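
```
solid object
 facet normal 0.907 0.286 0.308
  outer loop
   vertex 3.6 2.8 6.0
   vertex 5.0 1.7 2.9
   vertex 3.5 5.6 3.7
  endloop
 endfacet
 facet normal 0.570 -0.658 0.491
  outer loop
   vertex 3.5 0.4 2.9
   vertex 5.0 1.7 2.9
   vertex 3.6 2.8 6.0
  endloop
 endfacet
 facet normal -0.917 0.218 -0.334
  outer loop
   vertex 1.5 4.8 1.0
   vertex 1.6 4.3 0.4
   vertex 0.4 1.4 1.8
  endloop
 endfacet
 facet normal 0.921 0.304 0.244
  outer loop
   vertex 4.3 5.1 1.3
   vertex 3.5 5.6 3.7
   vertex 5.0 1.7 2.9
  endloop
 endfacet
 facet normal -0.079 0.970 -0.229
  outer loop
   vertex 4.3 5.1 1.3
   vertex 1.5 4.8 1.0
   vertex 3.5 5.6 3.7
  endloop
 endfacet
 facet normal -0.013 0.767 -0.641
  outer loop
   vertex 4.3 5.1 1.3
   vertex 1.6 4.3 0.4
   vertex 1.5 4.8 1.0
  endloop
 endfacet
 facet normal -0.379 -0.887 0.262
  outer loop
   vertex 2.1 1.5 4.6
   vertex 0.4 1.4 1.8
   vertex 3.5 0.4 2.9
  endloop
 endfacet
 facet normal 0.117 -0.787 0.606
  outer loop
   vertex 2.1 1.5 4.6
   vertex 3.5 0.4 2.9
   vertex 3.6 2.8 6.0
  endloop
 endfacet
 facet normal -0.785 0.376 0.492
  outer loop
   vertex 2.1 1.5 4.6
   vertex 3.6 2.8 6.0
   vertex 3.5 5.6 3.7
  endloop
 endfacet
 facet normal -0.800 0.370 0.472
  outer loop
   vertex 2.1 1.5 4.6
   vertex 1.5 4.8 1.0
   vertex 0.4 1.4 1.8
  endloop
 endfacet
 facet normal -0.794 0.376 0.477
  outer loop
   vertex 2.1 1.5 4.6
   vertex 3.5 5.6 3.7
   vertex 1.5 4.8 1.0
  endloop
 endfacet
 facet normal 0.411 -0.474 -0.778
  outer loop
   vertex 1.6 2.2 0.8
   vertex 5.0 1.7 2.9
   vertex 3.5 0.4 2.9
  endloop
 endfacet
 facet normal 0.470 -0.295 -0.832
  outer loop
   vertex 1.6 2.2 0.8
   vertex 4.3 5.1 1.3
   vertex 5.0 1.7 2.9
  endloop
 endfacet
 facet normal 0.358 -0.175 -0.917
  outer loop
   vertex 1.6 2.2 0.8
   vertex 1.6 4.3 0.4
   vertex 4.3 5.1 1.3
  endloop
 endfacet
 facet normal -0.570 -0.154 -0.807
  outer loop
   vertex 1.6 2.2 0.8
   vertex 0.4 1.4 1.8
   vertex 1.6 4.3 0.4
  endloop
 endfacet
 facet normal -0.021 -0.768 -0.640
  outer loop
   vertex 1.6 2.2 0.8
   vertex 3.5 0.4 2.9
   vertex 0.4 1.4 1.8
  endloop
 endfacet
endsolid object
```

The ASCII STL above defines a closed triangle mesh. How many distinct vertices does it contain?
10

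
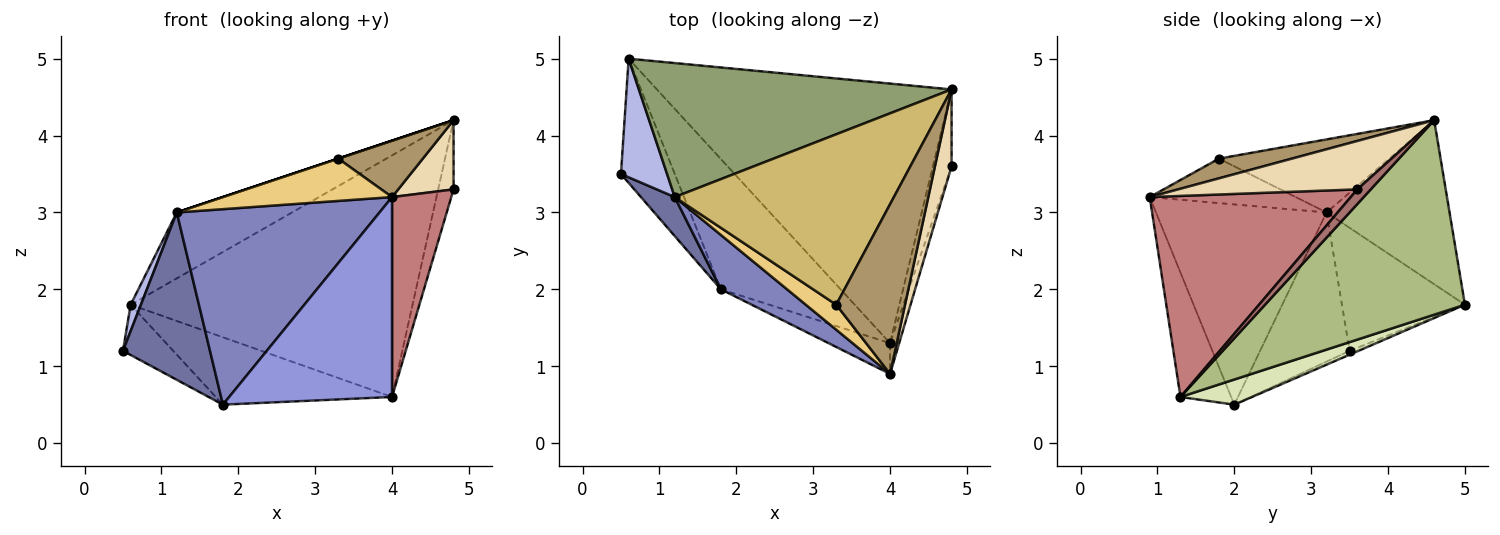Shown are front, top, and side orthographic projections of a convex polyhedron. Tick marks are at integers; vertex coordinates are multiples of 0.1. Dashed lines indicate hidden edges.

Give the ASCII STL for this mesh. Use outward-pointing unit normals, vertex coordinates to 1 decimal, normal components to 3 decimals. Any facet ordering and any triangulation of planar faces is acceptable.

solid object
 facet normal -0.708 -0.688 0.160
  outer loop
   vertex 1.2 3.2 3.0
   vertex 0.5 3.5 1.2
   vertex 1.8 2.0 0.5
  endloop
 endfacet
 facet normal -0.630 -0.748 0.208
  outer loop
   vertex 1.2 3.2 3.0
   vertex 1.8 2.0 0.5
   vertex 4.0 0.9 3.2
  endloop
 endfacet
 facet normal -0.294 -0.945 -0.145
  outer loop
   vertex 4.0 1.3 0.6
   vertex 4.0 0.9 3.2
   vertex 1.8 2.0 0.5
  endloop
 endfacet
 facet normal -0.933 -0.078 0.350
  outer loop
   vertex 0.6 5.0 1.8
   vertex 0.5 3.5 1.2
   vertex 1.2 3.2 3.0
  endloop
 endfacet
 facet normal -0.426 0.399 0.812
  outer loop
   vertex 0.6 5.0 1.8
   vertex 1.2 3.2 3.0
   vertex 4.8 4.6 4.2
  endloop
 endfacet
 facet normal 0.435 0.614 -0.659
  outer loop
   vertex 0.6 5.0 1.8
   vertex 4.8 4.6 4.2
   vertex 4.0 1.3 0.6
  endloop
 endfacet
 facet normal -0.066 0.374 -0.925
  outer loop
   vertex 0.6 5.0 1.8
   vertex 1.8 2.0 0.5
   vertex 0.5 3.5 1.2
  endloop
 endfacet
 facet normal 0.183 0.452 -0.873
  outer loop
   vertex 0.6 5.0 1.8
   vertex 4.0 1.3 0.6
   vertex 1.8 2.0 0.5
  endloop
 endfacet
 facet normal 0.263 -0.304 0.916
  outer loop
   vertex 3.3 1.8 3.7
   vertex 4.0 0.9 3.2
   vertex 4.8 4.6 4.2
  endloop
 endfacet
 facet normal -0.316 0.000 0.949
  outer loop
   vertex 3.3 1.8 3.7
   vertex 4.8 4.6 4.2
   vertex 1.2 3.2 3.0
  endloop
 endfacet
 facet normal -0.597 -0.691 0.408
  outer loop
   vertex 3.3 1.8 3.7
   vertex 1.2 3.2 3.0
   vertex 4.0 0.9 3.2
  endloop
 endfacet
 facet normal 0.908 -0.281 0.312
  outer loop
   vertex 4.8 3.6 3.3
   vertex 4.8 4.6 4.2
   vertex 4.0 0.9 3.2
  endloop
 endfacet
 facet normal 0.505 0.577 -0.641
  outer loop
   vertex 4.8 3.6 3.3
   vertex 4.0 1.3 0.6
   vertex 4.8 4.6 4.2
  endloop
 endfacet
 facet normal 0.958 -0.282 -0.043
  outer loop
   vertex 4.8 3.6 3.3
   vertex 4.0 0.9 3.2
   vertex 4.0 1.3 0.6
  endloop
 endfacet
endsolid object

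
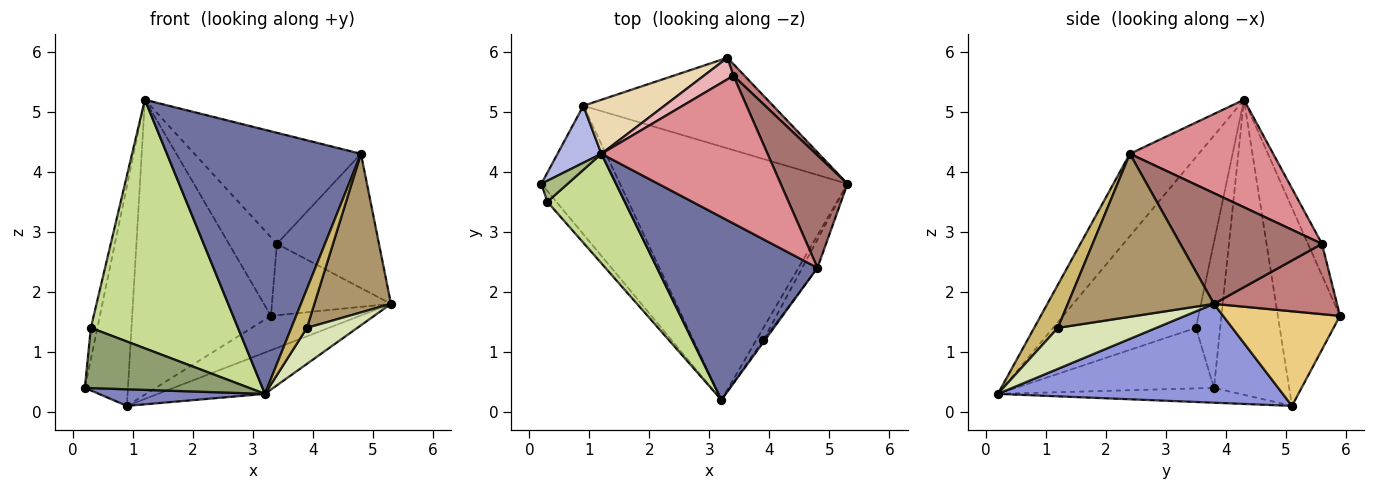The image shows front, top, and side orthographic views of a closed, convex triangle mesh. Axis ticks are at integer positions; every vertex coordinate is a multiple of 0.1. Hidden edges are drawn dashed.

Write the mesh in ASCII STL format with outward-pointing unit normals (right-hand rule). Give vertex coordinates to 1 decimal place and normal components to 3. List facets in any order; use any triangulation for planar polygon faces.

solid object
 facet normal -0.280 -0.789 0.546
  outer loop
   vertex 4.8 2.4 4.3
   vertex 1.2 4.3 5.2
   vertex 3.2 0.2 0.3
  endloop
 endfacet
 facet normal -0.184 -0.126 -0.975
  outer loop
   vertex 0.9 5.1 0.1
   vertex 3.2 0.2 0.3
   vertex 0.2 3.8 0.4
  endloop
 endfacet
 facet normal 0.394 0.148 -0.907
  outer loop
   vertex 0.9 5.1 0.1
   vertex 5.3 3.8 1.8
   vertex 3.2 0.2 0.3
  endloop
 endfacet
 facet normal -0.861 0.493 0.128
  outer loop
   vertex 0.9 5.1 0.1
   vertex 0.2 3.8 0.4
   vertex 1.2 4.3 5.2
  endloop
 endfacet
 facet normal -0.765 -0.634 -0.114
  outer loop
   vertex 0.3 3.5 1.4
   vertex 0.2 3.8 0.4
   vertex 3.2 0.2 0.3
  endloop
 endfacet
 facet normal -0.952 0.255 0.172
  outer loop
   vertex 0.3 3.5 1.4
   vertex 1.2 4.3 5.2
   vertex 0.2 3.8 0.4
  endloop
 endfacet
 facet normal -0.664 -0.684 0.301
  outer loop
   vertex 0.3 3.5 1.4
   vertex 3.2 0.2 0.3
   vertex 1.2 4.3 5.2
  endloop
 endfacet
 facet normal 0.880 -0.451 -0.150
  outer loop
   vertex 3.9 1.2 1.4
   vertex 3.2 0.2 0.3
   vertex 5.3 3.8 1.8
  endloop
 endfacet
 facet normal 0.883 -0.463 -0.083
  outer loop
   vertex 3.9 1.2 1.4
   vertex 5.3 3.8 1.8
   vertex 4.8 2.4 4.3
  endloop
 endfacet
 facet normal 0.835 -0.550 -0.032
  outer loop
   vertex 3.9 1.2 1.4
   vertex 4.8 2.4 4.3
   vertex 3.2 0.2 0.3
  endloop
 endfacet
 facet normal 0.422 0.322 -0.847
  outer loop
   vertex 3.3 5.9 1.6
   vertex 5.3 3.8 1.8
   vertex 0.9 5.1 0.1
  endloop
 endfacet
 facet normal -0.403 0.900 0.165
  outer loop
   vertex 3.3 5.9 1.6
   vertex 0.9 5.1 0.1
   vertex 1.2 4.3 5.2
  endloop
 endfacet
 facet normal 0.729 0.525 0.440
  outer loop
   vertex 3.4 5.6 2.8
   vertex 4.8 2.4 4.3
   vertex 5.3 3.8 1.8
  endloop
 endfacet
 facet normal 0.714 0.691 0.113
  outer loop
   vertex 3.4 5.6 2.8
   vertex 5.3 3.8 1.8
   vertex 3.3 5.9 1.6
  endloop
 endfacet
 facet normal 0.459 0.534 0.710
  outer loop
   vertex 3.4 5.6 2.8
   vertex 1.2 4.3 5.2
   vertex 4.8 2.4 4.3
  endloop
 endfacet
 facet normal -0.271 0.928 0.255
  outer loop
   vertex 3.4 5.6 2.8
   vertex 3.3 5.9 1.6
   vertex 1.2 4.3 5.2
  endloop
 endfacet
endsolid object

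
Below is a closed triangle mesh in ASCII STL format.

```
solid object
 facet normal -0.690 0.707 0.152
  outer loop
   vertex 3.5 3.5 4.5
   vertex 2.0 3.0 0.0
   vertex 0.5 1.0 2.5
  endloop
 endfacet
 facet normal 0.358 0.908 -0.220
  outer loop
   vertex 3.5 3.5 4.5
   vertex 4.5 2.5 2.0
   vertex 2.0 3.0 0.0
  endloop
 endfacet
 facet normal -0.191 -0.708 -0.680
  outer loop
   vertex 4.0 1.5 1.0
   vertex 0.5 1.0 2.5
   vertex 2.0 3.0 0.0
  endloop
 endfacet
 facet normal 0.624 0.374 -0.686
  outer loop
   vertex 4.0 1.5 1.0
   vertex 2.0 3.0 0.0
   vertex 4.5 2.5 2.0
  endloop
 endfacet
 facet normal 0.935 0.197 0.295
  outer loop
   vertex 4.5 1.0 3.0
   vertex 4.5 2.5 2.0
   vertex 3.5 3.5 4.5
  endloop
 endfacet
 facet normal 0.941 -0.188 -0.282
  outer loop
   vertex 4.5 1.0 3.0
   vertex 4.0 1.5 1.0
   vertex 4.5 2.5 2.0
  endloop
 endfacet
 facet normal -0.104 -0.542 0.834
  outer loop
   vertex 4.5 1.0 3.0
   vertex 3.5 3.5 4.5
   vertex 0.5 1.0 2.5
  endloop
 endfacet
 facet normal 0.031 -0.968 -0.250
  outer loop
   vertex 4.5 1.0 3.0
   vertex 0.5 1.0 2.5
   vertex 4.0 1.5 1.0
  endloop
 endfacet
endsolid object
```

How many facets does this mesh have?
8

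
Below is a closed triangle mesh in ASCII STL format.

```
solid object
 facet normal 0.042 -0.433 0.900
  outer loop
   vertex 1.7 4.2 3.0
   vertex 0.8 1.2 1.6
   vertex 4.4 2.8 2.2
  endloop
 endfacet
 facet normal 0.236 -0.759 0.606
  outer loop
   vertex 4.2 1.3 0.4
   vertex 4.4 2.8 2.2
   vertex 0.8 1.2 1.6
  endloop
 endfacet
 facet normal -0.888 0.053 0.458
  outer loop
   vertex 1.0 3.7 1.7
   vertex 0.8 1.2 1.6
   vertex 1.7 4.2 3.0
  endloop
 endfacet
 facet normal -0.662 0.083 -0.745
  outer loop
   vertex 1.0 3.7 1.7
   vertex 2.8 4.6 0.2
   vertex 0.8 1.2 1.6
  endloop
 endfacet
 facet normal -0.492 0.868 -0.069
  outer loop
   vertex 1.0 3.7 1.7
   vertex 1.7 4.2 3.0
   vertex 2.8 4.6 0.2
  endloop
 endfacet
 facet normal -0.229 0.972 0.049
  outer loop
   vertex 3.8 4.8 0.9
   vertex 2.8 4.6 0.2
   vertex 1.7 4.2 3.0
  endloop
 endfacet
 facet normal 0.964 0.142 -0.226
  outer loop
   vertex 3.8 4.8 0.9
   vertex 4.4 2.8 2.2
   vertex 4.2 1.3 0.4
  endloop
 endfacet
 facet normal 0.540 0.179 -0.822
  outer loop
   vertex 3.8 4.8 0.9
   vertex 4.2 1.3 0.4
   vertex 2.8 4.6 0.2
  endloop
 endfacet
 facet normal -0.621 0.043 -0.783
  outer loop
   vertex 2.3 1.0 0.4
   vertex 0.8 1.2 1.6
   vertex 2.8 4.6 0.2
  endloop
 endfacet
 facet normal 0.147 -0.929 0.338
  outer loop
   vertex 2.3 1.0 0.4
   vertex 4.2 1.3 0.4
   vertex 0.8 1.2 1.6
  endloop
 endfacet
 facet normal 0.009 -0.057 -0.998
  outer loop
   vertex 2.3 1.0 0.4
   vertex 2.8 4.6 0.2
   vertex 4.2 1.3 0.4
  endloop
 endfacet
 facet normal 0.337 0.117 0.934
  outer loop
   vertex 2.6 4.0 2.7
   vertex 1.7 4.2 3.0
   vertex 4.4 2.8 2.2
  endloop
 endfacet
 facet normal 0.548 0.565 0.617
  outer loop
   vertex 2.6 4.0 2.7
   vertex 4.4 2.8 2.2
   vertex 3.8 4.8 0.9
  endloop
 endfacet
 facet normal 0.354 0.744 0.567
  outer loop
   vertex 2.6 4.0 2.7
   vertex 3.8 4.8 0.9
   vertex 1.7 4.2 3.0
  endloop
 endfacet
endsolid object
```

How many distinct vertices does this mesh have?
9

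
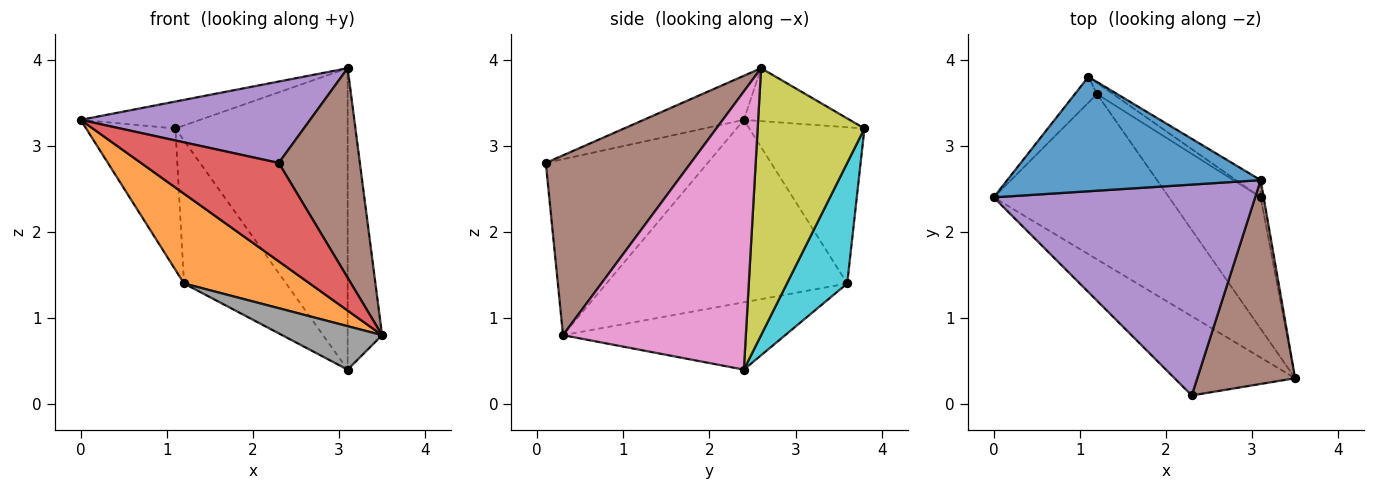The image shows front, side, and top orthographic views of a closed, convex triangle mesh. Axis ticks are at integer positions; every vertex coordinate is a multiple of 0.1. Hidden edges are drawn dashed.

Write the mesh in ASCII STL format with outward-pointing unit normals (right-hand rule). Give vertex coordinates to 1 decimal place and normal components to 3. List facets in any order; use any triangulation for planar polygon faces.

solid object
 facet normal -0.199 0.225 0.954
  outer loop
   vertex 3.1 2.6 3.9
   vertex 1.1 3.8 3.2
   vertex 0.0 2.4 3.3
  endloop
 endfacet
 facet normal -0.675 -0.352 -0.649
  outer loop
   vertex 1.2 3.6 1.4
   vertex 3.5 0.3 0.8
   vertex 0.0 2.4 3.3
  endloop
 endfacet
 facet normal -0.785 0.609 -0.111
  outer loop
   vertex 1.2 3.6 1.4
   vertex 0.0 2.4 3.3
   vertex 1.1 3.8 3.2
  endloop
 endfacet
 facet normal -0.675 -0.575 -0.463
  outer loop
   vertex 2.3 0.1 2.8
   vertex 0.0 2.4 3.3
   vertex 3.5 0.3 0.8
  endloop
 endfacet
 facet normal -0.155 -0.356 0.922
  outer loop
   vertex 2.3 0.1 2.8
   vertex 3.1 2.6 3.9
   vertex 0.0 2.4 3.3
  endloop
 endfacet
 facet normal 0.788 -0.441 0.429
  outer loop
   vertex 2.3 0.1 2.8
   vertex 3.5 0.3 0.8
   vertex 3.1 2.6 3.9
  endloop
 endfacet
 facet normal 0.983 0.185 -0.011
  outer loop
   vertex 3.1 2.4 0.4
   vertex 3.1 2.6 3.9
   vertex 3.5 0.3 0.8
  endloop
 endfacet
 facet normal -0.572 -0.257 -0.779
  outer loop
   vertex 3.1 2.4 0.4
   vertex 3.5 0.3 0.8
   vertex 1.2 3.6 1.4
  endloop
 endfacet
 facet normal 0.526 0.849 -0.049
  outer loop
   vertex 3.1 2.4 0.4
   vertex 1.1 3.8 3.2
   vertex 3.1 2.6 3.9
  endloop
 endfacet
 facet normal 0.507 0.859 -0.067
  outer loop
   vertex 3.1 2.4 0.4
   vertex 1.2 3.6 1.4
   vertex 1.1 3.8 3.2
  endloop
 endfacet
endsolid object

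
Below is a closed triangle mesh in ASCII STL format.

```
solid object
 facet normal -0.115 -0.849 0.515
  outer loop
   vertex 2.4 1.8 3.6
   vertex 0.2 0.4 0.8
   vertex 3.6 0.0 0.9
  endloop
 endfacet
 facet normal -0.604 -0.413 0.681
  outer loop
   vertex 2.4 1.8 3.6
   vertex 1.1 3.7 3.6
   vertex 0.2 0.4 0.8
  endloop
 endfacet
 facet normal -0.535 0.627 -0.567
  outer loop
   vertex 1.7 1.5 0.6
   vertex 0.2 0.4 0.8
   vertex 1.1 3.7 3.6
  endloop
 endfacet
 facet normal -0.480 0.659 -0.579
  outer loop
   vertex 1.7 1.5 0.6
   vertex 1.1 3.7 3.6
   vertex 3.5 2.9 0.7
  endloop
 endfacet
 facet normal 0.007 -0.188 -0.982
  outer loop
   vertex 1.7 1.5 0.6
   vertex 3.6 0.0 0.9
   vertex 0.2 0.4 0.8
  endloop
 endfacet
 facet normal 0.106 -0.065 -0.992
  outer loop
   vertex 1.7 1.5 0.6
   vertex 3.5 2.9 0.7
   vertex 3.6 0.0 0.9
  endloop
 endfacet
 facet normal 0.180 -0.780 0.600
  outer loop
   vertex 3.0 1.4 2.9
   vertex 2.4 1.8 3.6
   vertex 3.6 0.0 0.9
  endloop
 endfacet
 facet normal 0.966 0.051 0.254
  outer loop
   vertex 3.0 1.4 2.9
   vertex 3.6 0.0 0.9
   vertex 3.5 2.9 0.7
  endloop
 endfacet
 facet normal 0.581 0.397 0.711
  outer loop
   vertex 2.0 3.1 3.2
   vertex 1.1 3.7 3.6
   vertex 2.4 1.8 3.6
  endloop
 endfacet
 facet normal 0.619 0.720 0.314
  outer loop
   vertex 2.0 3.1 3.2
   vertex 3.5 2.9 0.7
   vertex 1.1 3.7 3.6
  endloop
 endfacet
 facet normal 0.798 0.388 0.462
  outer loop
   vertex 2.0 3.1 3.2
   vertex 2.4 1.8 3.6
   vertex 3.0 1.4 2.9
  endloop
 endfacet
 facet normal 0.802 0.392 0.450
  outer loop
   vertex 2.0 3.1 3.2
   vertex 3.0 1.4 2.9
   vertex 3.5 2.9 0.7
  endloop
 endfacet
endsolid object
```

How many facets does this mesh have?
12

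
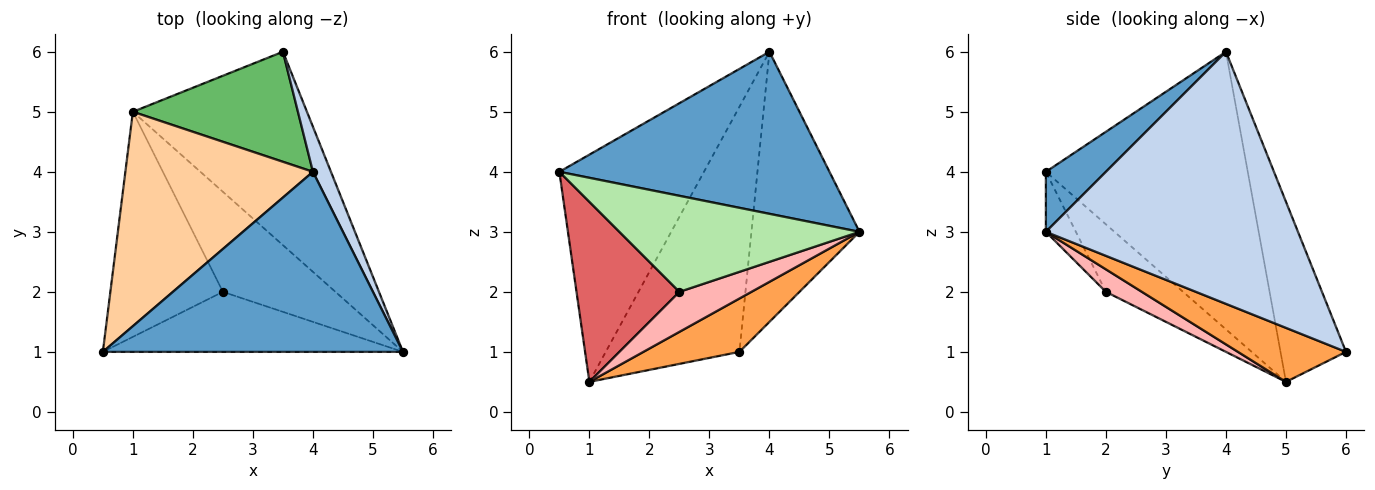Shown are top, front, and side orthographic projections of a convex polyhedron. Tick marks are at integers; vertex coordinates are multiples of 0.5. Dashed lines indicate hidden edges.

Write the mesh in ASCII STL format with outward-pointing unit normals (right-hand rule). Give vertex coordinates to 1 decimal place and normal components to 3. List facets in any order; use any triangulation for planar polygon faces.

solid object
 facet normal 0.147 -0.662 0.735
  outer loop
   vertex 4.0 4.0 6.0
   vertex 0.5 1.0 4.0
   vertex 5.5 1.0 3.0
  endloop
 endfacet
 facet normal 0.917 0.393 0.066
  outer loop
   vertex 4.0 4.0 6.0
   vertex 5.5 1.0 3.0
   vertex 3.5 6.0 1.0
  endloop
 endfacet
 facet normal 0.287 -0.255 -0.924
  outer loop
   vertex 1.0 5.0 0.5
   vertex 3.5 6.0 1.0
   vertex 5.5 1.0 3.0
  endloop
 endfacet
 facet normal -0.713 0.510 0.481
  outer loop
   vertex 1.0 5.0 0.5
   vertex 0.5 1.0 4.0
   vertex 4.0 4.0 6.0
  endloop
 endfacet
 facet normal -0.408 0.833 0.374
  outer loop
   vertex 1.0 5.0 0.5
   vertex 4.0 4.0 6.0
   vertex 3.5 6.0 1.0
  endloop
 endfacet
 facet normal -0.105 -0.843 -0.527
  outer loop
   vertex 2.5 2.0 2.0
   vertex 5.5 1.0 3.0
   vertex 0.5 1.0 4.0
  endloop
 endfacet
 facet normal -0.424 -0.566 -0.707
  outer loop
   vertex 2.5 2.0 2.0
   vertex 0.5 1.0 4.0
   vertex 1.0 5.0 0.5
  endloop
 endfacet
 facet normal 0.183 -0.365 -0.913
  outer loop
   vertex 2.5 2.0 2.0
   vertex 1.0 5.0 0.5
   vertex 5.5 1.0 3.0
  endloop
 endfacet
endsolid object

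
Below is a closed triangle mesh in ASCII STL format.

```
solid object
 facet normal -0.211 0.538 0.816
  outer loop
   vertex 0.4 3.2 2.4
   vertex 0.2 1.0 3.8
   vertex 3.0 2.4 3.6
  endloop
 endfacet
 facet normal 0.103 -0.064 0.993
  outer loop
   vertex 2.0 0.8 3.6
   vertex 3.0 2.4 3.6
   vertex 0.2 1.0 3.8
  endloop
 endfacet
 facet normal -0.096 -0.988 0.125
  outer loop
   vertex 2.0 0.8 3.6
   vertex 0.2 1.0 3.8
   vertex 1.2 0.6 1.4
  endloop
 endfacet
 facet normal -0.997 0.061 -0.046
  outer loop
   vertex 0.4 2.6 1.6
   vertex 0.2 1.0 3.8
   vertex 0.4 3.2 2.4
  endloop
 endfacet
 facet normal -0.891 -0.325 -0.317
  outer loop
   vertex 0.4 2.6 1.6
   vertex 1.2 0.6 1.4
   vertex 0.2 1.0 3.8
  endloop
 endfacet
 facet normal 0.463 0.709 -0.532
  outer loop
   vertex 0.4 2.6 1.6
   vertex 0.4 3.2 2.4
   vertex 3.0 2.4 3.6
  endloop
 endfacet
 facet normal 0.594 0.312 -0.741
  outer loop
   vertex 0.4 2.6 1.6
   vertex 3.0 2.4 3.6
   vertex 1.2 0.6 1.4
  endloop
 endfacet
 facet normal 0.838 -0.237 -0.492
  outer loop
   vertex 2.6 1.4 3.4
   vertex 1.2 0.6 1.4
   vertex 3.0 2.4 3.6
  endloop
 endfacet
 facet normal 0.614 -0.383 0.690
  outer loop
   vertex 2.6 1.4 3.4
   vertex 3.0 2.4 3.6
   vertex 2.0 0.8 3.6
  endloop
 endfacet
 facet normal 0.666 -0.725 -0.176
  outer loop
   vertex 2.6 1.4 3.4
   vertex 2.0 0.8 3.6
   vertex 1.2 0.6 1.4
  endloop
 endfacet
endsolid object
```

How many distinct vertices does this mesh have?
7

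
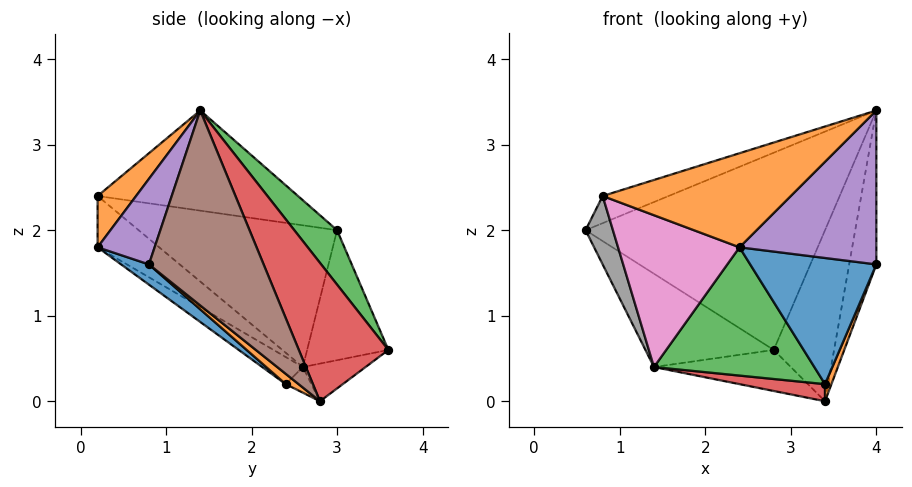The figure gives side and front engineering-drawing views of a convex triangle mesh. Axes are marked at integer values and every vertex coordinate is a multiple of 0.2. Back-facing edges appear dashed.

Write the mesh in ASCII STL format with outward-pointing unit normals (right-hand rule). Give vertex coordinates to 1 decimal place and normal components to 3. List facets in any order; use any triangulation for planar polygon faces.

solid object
 facet normal -0.334 0.110 0.936
  outer loop
   vertex 0.8 0.2 2.4
   vertex 4.0 1.4 3.4
   vertex 0.6 3.0 2.0
  endloop
 endfacet
 facet normal 0.177 -0.864 0.471
  outer loop
   vertex 0.8 0.2 2.4
   vertex 2.4 0.2 1.8
   vertex 4.0 1.4 3.4
  endloop
 endfacet
 facet normal 0.144 0.807 0.572
  outer loop
   vertex 2.8 3.6 0.6
   vertex 0.6 3.0 2.0
   vertex 4.0 1.4 3.4
  endloop
 endfacet
 facet normal 0.826 0.557 0.084
  outer loop
   vertex 2.8 3.6 0.6
   vertex 4.0 1.4 3.4
   vertex 3.4 2.8 0.0
  endloop
 endfacet
 facet normal 0.368 -0.882 0.294
  outer loop
   vertex 4.0 0.8 1.6
   vertex 4.0 1.4 3.4
   vertex 2.4 0.2 1.8
  endloop
 endfacet
 facet normal 0.970 0.230 -0.077
  outer loop
   vertex 4.0 0.8 1.6
   vertex 3.4 2.8 0.0
   vertex 4.0 1.4 3.4
  endloop
 endfacet
 facet normal -0.289 -0.569 -0.770
  outer loop
   vertex 1.4 2.6 0.4
   vertex 2.4 0.2 1.8
   vertex 0.8 0.2 2.4
  endloop
 endfacet
 facet normal -0.900 -0.124 -0.419
  outer loop
   vertex 1.4 2.6 0.4
   vertex 0.8 0.2 2.4
   vertex 0.6 3.0 2.0
  endloop
 endfacet
 facet normal -0.483 0.762 -0.432
  outer loop
   vertex 1.4 2.6 0.4
   vertex 0.6 3.0 2.0
   vertex 2.8 3.6 0.6
  endloop
 endfacet
 facet normal -0.218 0.476 -0.852
  outer loop
   vertex 1.4 2.6 0.4
   vertex 2.8 3.6 0.6
   vertex 3.4 2.8 0.0
  endloop
 endfacet
 facet normal 0.137 -0.623 -0.770
  outer loop
   vertex 3.4 2.4 0.2
   vertex 4.0 0.8 1.6
   vertex 2.4 0.2 1.8
  endloop
 endfacet
 facet normal 0.667 -0.333 -0.667
  outer loop
   vertex 3.4 2.4 0.2
   vertex 3.4 2.8 0.0
   vertex 4.0 0.8 1.6
  endloop
 endfacet
 facet normal -0.137 -0.541 -0.830
  outer loop
   vertex 3.4 2.4 0.2
   vertex 2.4 0.2 1.8
   vertex 1.4 2.6 0.4
  endloop
 endfacet
 facet normal -0.133 -0.443 -0.886
  outer loop
   vertex 3.4 2.4 0.2
   vertex 1.4 2.6 0.4
   vertex 3.4 2.8 0.0
  endloop
 endfacet
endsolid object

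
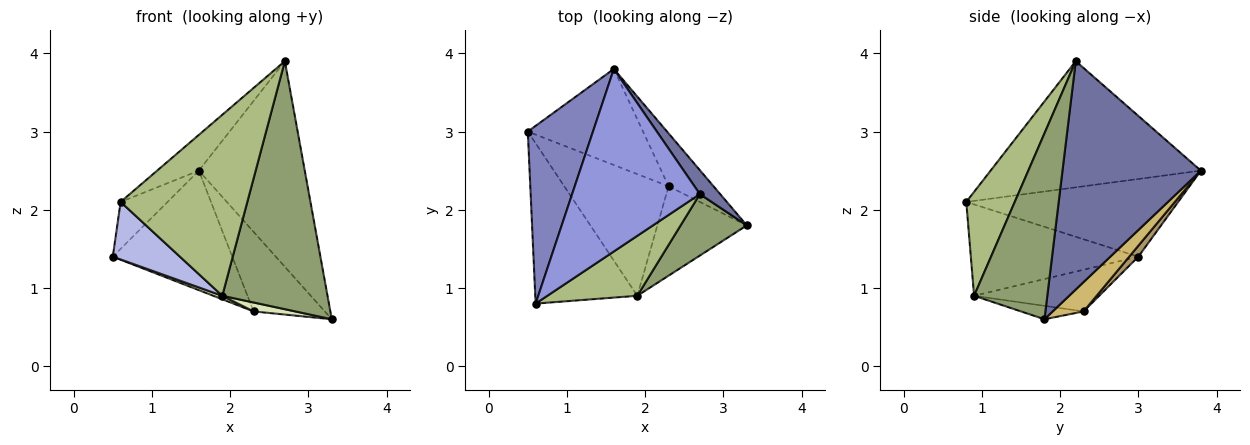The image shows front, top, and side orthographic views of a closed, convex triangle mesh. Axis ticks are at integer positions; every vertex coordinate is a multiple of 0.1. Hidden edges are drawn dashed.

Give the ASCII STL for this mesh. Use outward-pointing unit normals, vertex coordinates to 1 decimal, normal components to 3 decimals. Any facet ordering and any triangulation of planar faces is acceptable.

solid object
 facet normal 0.792 0.606 0.071
  outer loop
   vertex 1.6 3.8 2.5
   vertex 2.7 2.2 3.9
   vertex 3.3 1.8 0.6
  endloop
 endfacet
 facet normal -0.755 0.167 0.634
  outer loop
   vertex 1.6 3.8 2.5
   vertex 0.5 3.0 1.4
   vertex 0.6 0.8 2.1
  endloop
 endfacet
 facet normal -0.696 0.138 0.705
  outer loop
   vertex 1.6 3.8 2.5
   vertex 0.6 0.8 2.1
   vertex 2.7 2.2 3.9
  endloop
 endfacet
 facet normal -0.644 -0.258 -0.720
  outer loop
   vertex 1.9 0.9 0.9
   vertex 0.6 0.8 2.1
   vertex 0.5 3.0 1.4
  endloop
 endfacet
 facet normal 0.560 -0.804 0.199
  outer loop
   vertex 1.9 0.9 0.9
   vertex 3.3 1.8 0.6
   vertex 2.7 2.2 3.9
  endloop
 endfacet
 facet normal 0.341 -0.892 0.296
  outer loop
   vertex 1.9 0.9 0.9
   vertex 2.7 2.2 3.9
   vertex 0.6 0.8 2.1
  endloop
 endfacet
 facet normal -0.371 -0.027 -0.928
  outer loop
   vertex 2.3 2.3 0.7
   vertex 1.9 0.9 0.9
   vertex 0.5 3.0 1.4
  endloop
 endfacet
 facet normal -0.148 -0.098 -0.984
  outer loop
   vertex 2.3 2.3 0.7
   vertex 3.3 1.8 0.6
   vertex 1.9 0.9 0.9
  endloop
 endfacet
 facet normal 0.059 0.778 -0.625
  outer loop
   vertex 2.3 2.3 0.7
   vertex 0.5 3.0 1.4
   vertex 1.6 3.8 2.5
  endloop
 endfacet
 facet normal 0.340 0.783 -0.521
  outer loop
   vertex 2.3 2.3 0.7
   vertex 1.6 3.8 2.5
   vertex 3.3 1.8 0.6
  endloop
 endfacet
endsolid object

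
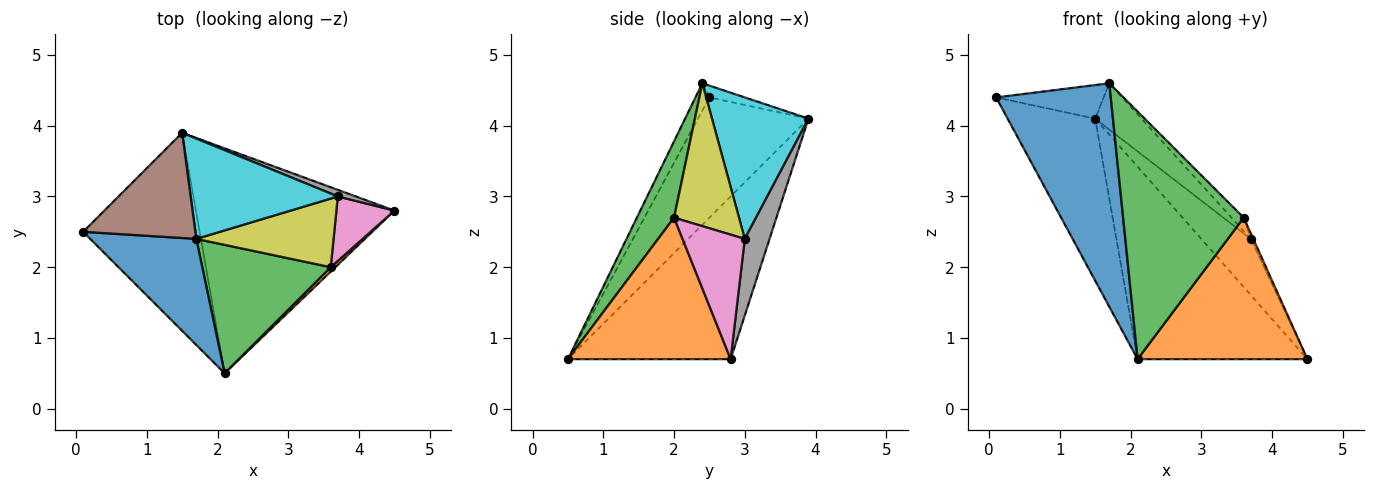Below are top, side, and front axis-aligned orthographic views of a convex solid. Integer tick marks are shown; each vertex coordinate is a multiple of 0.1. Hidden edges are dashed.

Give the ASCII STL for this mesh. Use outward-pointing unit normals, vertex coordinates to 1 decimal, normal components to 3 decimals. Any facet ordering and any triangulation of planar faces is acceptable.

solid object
 facet normal -0.109 -0.898 0.426
  outer loop
   vertex 1.7 2.4 4.6
   vertex 0.1 2.5 4.4
   vertex 2.1 0.5 0.7
  endloop
 endfacet
 facet normal 0.692 -0.722 0.023
  outer loop
   vertex 3.6 2.0 2.7
   vertex 2.1 0.5 0.7
   vertex 4.5 2.8 0.7
  endloop
 endfacet
 facet normal 0.264 -0.856 0.444
  outer loop
   vertex 3.6 2.0 2.7
   vertex 1.7 2.4 4.6
   vertex 2.1 0.5 0.7
  endloop
 endfacet
 facet normal -0.624 0.495 -0.605
  outer loop
   vertex 1.5 3.9 4.1
   vertex 2.1 0.5 0.7
   vertex 0.1 2.5 4.4
  endloop
 endfacet
 facet normal -0.529 0.552 -0.645
  outer loop
   vertex 1.5 3.9 4.1
   vertex 4.5 2.8 0.7
   vertex 2.1 0.5 0.7
  endloop
 endfacet
 facet normal -0.100 0.303 0.948
  outer loop
   vertex 1.5 3.9 4.1
   vertex 0.1 2.5 4.4
   vertex 1.7 2.4 4.6
  endloop
 endfacet
 facet normal 0.906 0.036 0.422
  outer loop
   vertex 3.7 3.0 2.4
   vertex 3.6 2.0 2.7
   vertex 4.5 2.8 0.7
  endloop
 endfacet
 facet normal 0.445 0.890 0.105
  outer loop
   vertex 3.7 3.0 2.4
   vertex 4.5 2.8 0.7
   vertex 1.5 3.9 4.1
  endloop
 endfacet
 facet normal 0.715 0.134 0.686
  outer loop
   vertex 3.7 3.0 2.4
   vertex 1.7 2.4 4.6
   vertex 3.6 2.0 2.7
  endloop
 endfacet
 facet normal 0.658 0.316 0.684
  outer loop
   vertex 3.7 3.0 2.4
   vertex 1.5 3.9 4.1
   vertex 1.7 2.4 4.6
  endloop
 endfacet
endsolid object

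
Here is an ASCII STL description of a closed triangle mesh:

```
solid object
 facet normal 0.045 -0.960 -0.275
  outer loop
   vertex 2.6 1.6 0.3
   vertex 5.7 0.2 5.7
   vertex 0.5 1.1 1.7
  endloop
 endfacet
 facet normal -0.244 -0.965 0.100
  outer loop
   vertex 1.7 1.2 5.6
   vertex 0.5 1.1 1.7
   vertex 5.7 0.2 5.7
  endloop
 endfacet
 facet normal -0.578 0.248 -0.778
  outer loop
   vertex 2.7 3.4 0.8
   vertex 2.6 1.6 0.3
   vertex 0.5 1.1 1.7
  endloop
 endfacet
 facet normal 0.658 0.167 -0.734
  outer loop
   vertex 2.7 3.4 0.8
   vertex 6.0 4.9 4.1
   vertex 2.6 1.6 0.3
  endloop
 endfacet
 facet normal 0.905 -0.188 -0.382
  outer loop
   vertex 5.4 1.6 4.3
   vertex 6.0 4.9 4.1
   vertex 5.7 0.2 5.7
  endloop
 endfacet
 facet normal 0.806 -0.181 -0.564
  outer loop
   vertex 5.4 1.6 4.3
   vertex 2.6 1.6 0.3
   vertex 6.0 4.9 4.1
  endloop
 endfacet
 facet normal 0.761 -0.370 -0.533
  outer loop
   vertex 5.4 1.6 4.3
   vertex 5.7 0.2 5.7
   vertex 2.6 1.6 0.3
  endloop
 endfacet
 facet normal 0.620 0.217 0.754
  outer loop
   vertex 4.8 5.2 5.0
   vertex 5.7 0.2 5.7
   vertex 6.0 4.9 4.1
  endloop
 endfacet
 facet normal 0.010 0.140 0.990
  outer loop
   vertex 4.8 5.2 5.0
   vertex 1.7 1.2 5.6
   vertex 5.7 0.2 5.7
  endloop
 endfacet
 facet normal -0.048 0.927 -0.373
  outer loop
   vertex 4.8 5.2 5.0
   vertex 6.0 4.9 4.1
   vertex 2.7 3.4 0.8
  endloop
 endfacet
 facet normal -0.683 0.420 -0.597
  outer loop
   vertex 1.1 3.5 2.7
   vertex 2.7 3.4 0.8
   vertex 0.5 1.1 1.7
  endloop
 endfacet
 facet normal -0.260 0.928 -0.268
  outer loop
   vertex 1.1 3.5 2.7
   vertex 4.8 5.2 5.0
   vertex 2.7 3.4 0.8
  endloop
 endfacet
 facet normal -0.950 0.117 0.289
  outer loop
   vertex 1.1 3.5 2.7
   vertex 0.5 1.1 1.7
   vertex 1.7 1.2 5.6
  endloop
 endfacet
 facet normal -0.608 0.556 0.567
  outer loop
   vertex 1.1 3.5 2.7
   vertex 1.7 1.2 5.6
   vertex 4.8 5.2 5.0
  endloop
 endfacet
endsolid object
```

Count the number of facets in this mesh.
14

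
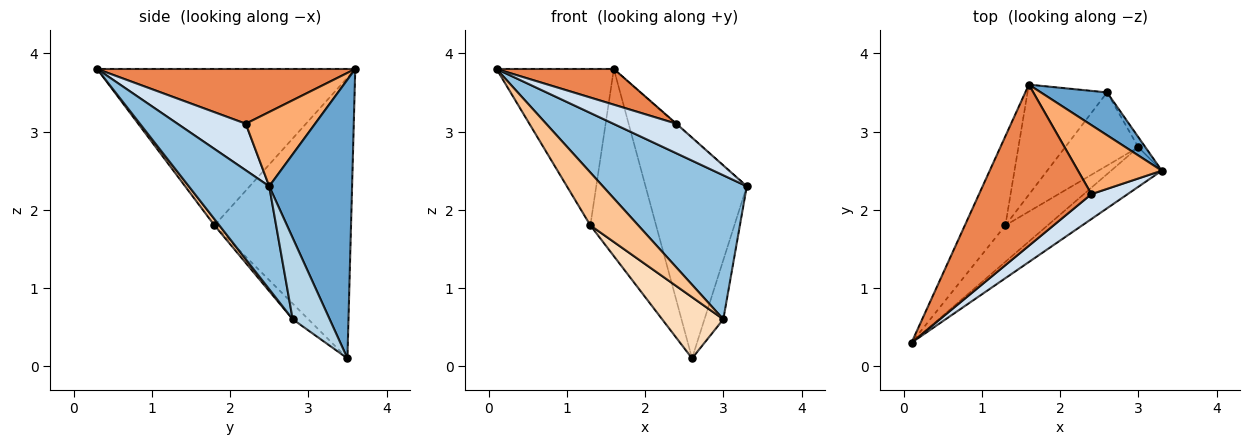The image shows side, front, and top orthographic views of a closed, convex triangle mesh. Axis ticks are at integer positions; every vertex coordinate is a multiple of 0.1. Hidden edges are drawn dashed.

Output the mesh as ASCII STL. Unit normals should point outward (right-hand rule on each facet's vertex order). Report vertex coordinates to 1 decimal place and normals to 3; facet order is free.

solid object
 facet normal 0.626 0.765 0.149
  outer loop
   vertex 2.6 3.5 0.1
   vertex 1.6 3.6 3.8
   vertex 3.3 2.5 2.3
  endloop
 endfacet
 facet normal 0.474 -0.849 -0.233
  outer loop
   vertex 3.0 2.8 0.6
   vertex 3.3 2.5 2.3
   vertex 0.1 0.3 3.8
  endloop
 endfacet
 facet normal 0.888 0.453 -0.077
  outer loop
   vertex 3.0 2.8 0.6
   vertex 2.6 3.5 0.1
   vertex 3.3 2.5 2.3
  endloop
 endfacet
 facet normal 0.638 -0.589 0.496
  outer loop
   vertex 2.4 2.2 3.1
   vertex 0.1 0.3 3.8
   vertex 3.3 2.5 2.3
  endloop
 endfacet
 facet normal 0.430 -0.195 0.882
  outer loop
   vertex 2.4 2.2 3.1
   vertex 1.6 3.6 3.8
   vertex 0.1 0.3 3.8
  endloop
 endfacet
 facet normal 0.663 0.005 0.748
  outer loop
   vertex 2.4 2.2 3.1
   vertex 3.3 2.5 2.3
   vertex 1.6 3.6 3.8
  endloop
 endfacet
 facet normal 0.084 -0.821 -0.565
  outer loop
   vertex 1.3 1.8 1.8
   vertex 3.0 2.8 0.6
   vertex 0.1 0.3 3.8
  endloop
 endfacet
 facet normal -0.162 -0.633 -0.757
  outer loop
   vertex 1.3 1.8 1.8
   vertex 2.6 3.5 0.1
   vertex 3.0 2.8 0.6
  endloop
 endfacet
 facet normal -0.886 0.403 -0.230
  outer loop
   vertex 1.3 1.8 1.8
   vertex 0.1 0.3 3.8
   vertex 1.6 3.6 3.8
  endloop
 endfacet
 facet normal -0.873 0.420 -0.247
  outer loop
   vertex 1.3 1.8 1.8
   vertex 1.6 3.6 3.8
   vertex 2.6 3.5 0.1
  endloop
 endfacet
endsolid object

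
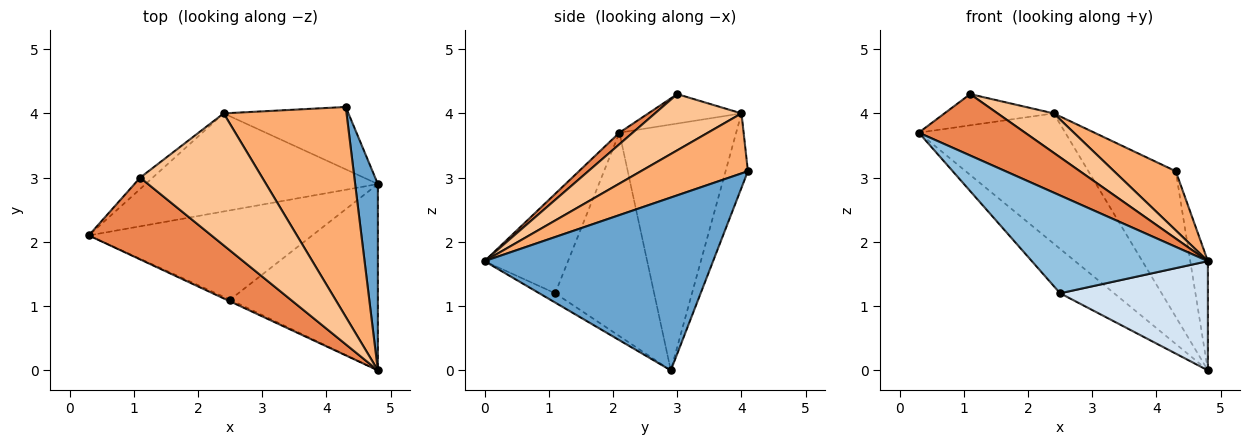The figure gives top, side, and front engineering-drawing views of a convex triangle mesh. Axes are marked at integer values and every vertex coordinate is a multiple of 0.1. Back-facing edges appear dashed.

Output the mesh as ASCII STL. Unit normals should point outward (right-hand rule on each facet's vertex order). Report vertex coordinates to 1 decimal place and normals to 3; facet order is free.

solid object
 facet normal 0.989 0.076 0.130
  outer loop
   vertex 4.8 2.9 0.0
   vertex 4.3 4.1 3.1
   vertex 4.8 0.0 1.7
  endloop
 endfacet
 facet normal -0.429 -0.903 -0.016
  outer loop
   vertex 2.5 1.1 1.2
   vertex 4.8 0.0 1.7
   vertex 0.3 2.1 3.7
  endloop
 endfacet
 facet normal -0.632 0.345 -0.694
  outer loop
   vertex 2.5 1.1 1.2
   vertex 0.3 2.1 3.7
   vertex 4.8 2.9 0.0
  endloop
 endfacet
 facet normal -0.054 -0.505 -0.861
  outer loop
   vertex 2.5 1.1 1.2
   vertex 4.8 2.9 0.0
   vertex 4.8 0.0 1.7
  endloop
 endfacet
 facet normal 0.075 -0.599 0.798
  outer loop
   vertex 1.1 3.0 4.3
   vertex 0.3 2.1 3.7
   vertex 4.8 0.0 1.7
  endloop
 endfacet
 facet normal 0.426 -0.246 0.871
  outer loop
   vertex 2.4 4.0 4.0
   vertex 4.8 0.0 1.7
   vertex 4.3 4.1 3.1
  endloop
 endfacet
 facet normal 0.404 -0.262 0.877
  outer loop
   vertex 2.4 4.0 4.0
   vertex 1.1 3.0 4.3
   vertex 4.8 0.0 1.7
  endloop
 endfacet
 facet normal -0.229 0.895 -0.383
  outer loop
   vertex 2.4 4.0 4.0
   vertex 4.3 4.1 3.1
   vertex 4.8 2.9 0.0
  endloop
 endfacet
 facet normal -0.537 0.674 -0.508
  outer loop
   vertex 2.4 4.0 4.0
   vertex 4.8 2.9 0.0
   vertex 0.3 2.1 3.7
  endloop
 endfacet
 facet normal -0.626 0.733 -0.266
  outer loop
   vertex 2.4 4.0 4.0
   vertex 0.3 2.1 3.7
   vertex 1.1 3.0 4.3
  endloop
 endfacet
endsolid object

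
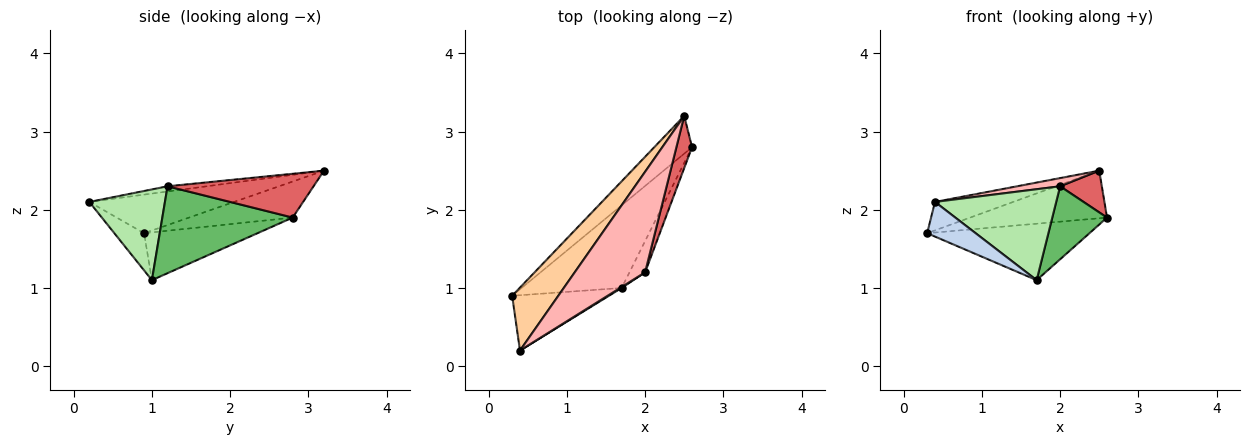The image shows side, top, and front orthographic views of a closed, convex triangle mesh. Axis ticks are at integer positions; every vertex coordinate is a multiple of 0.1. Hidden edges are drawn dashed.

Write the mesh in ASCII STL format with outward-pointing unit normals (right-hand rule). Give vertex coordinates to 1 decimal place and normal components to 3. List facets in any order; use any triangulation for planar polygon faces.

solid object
 facet normal -0.367 0.525 -0.768
  outer loop
   vertex 1.7 1.0 1.1
   vertex 0.3 0.9 1.7
   vertex 2.6 2.8 1.9
  endloop
 endfacet
 facet normal -0.309 -0.505 -0.806
  outer loop
   vertex 0.4 0.2 2.1
   vertex 0.3 0.9 1.7
   vertex 1.7 1.0 1.1
  endloop
 endfacet
 facet normal -0.510 0.674 -0.534
  outer loop
   vertex 2.5 3.2 2.5
   vertex 2.6 2.8 1.9
   vertex 0.3 0.9 1.7
  endloop
 endfacet
 facet normal -0.606 0.328 0.725
  outer loop
   vertex 2.5 3.2 2.5
   vertex 0.3 0.9 1.7
   vertex 0.4 0.2 2.1
  endloop
 endfacet
 facet normal 0.910 -0.382 -0.164
  outer loop
   vertex 2.0 1.2 2.3
   vertex 1.7 1.0 1.1
   vertex 2.6 2.8 1.9
  endloop
 endfacet
 facet normal 0.529 -0.848 0.009
  outer loop
   vertex 2.0 1.2 2.3
   vertex 0.4 0.2 2.1
   vertex 1.7 1.0 1.1
  endloop
 endfacet
 facet normal 0.909 -0.260 0.325
  outer loop
   vertex 2.0 1.2 2.3
   vertex 2.6 2.8 1.9
   vertex 2.5 3.2 2.5
  endloop
 endfacet
 facet normal -0.074 -0.081 0.994
  outer loop
   vertex 2.0 1.2 2.3
   vertex 2.5 3.2 2.5
   vertex 0.4 0.2 2.1
  endloop
 endfacet
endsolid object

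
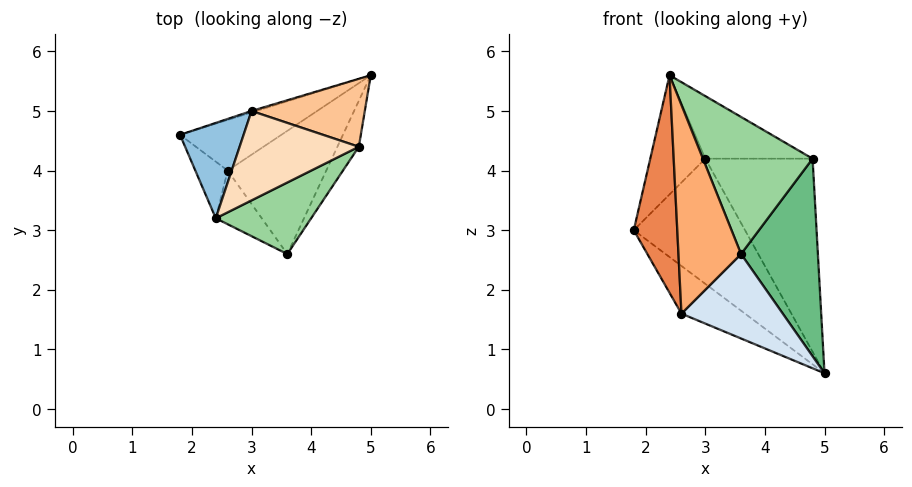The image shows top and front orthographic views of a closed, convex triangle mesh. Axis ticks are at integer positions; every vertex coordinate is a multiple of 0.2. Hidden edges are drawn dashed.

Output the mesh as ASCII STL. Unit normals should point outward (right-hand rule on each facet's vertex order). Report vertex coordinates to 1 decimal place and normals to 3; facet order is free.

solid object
 facet normal -0.306 0.952 -0.011
  outer loop
   vertex 3.0 5.0 4.2
   vertex 5.0 5.6 0.6
   vertex 1.8 4.6 3.0
  endloop
 endfacet
 facet normal -0.663 0.585 0.468
  outer loop
   vertex 3.0 5.0 4.2
   vertex 1.8 4.6 3.0
   vertex 2.4 3.2 5.6
  endloop
 endfacet
 facet normal -0.605 0.546 -0.580
  outer loop
   vertex 2.6 4.0 1.6
   vertex 1.8 4.6 3.0
   vertex 5.0 5.6 0.6
  endloop
 endfacet
 facet normal 0.033 -0.565 -0.824
  outer loop
   vertex 2.6 4.0 1.6
   vertex 5.0 5.6 0.6
   vertex 3.6 2.6 2.6
  endloop
 endfacet
 facet normal -0.759 -0.630 -0.164
  outer loop
   vertex 2.6 4.0 1.6
   vertex 2.4 3.2 5.6
   vertex 1.8 4.6 3.0
  endloop
 endfacet
 facet normal -0.742 -0.649 -0.167
  outer loop
   vertex 2.6 4.0 1.6
   vertex 3.6 2.6 2.6
   vertex 2.4 3.2 5.6
  endloop
 endfacet
 facet normal 0.300 0.900 0.317
  outer loop
   vertex 4.8 4.4 4.2
   vertex 5.0 5.6 0.6
   vertex 3.0 5.0 4.2
  endloop
 endfacet
 facet normal 0.188 0.563 0.805
  outer loop
   vertex 4.8 4.4 4.2
   vertex 3.0 5.0 4.2
   vertex 2.4 3.2 5.6
  endloop
 endfacet
 facet normal 0.870 -0.480 -0.112
  outer loop
   vertex 4.8 4.4 4.2
   vertex 3.6 2.6 2.6
   vertex 5.0 5.6 0.6
  endloop
 endfacet
 facet normal 0.581 -0.722 0.377
  outer loop
   vertex 4.8 4.4 4.2
   vertex 2.4 3.2 5.6
   vertex 3.6 2.6 2.6
  endloop
 endfacet
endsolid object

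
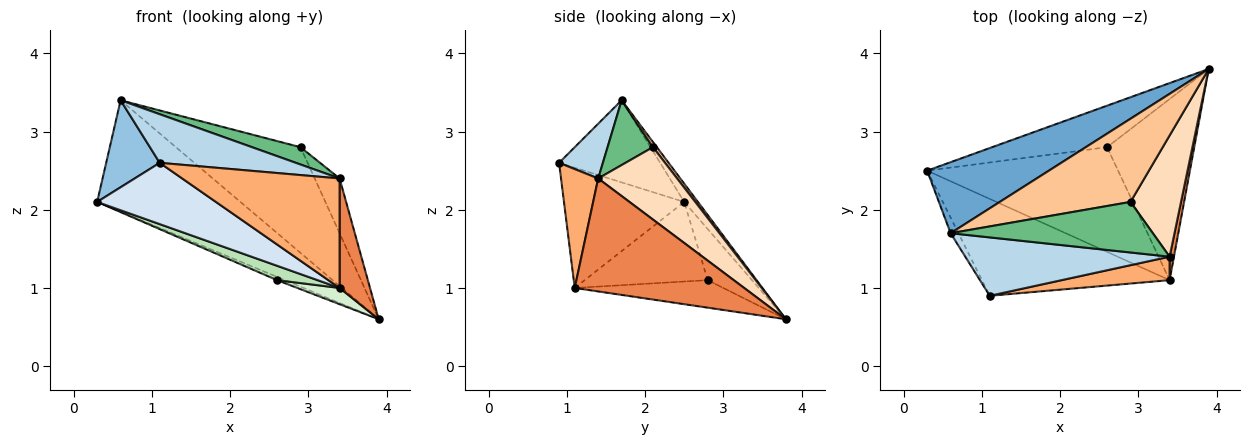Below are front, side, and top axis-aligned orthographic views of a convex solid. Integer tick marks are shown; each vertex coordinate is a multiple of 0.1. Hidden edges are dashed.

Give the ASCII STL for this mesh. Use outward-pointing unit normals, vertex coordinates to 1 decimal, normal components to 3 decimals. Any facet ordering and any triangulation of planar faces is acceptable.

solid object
 facet normal -0.080 0.841 0.536
  outer loop
   vertex 0.6 1.7 3.4
   vertex 3.9 3.8 0.6
   vertex 0.3 2.5 2.1
  endloop
 endfacet
 facet normal -0.881 -0.466 -0.084
  outer loop
   vertex 0.6 1.7 3.4
   vertex 0.3 2.5 2.1
   vertex 1.1 0.9 2.6
  endloop
 endfacet
 facet normal 0.202 -0.627 0.753
  outer loop
   vertex 3.4 1.4 2.4
   vertex 0.6 1.7 3.4
   vertex 1.1 0.9 2.6
  endloop
 endfacet
 facet normal -0.476 -0.470 -0.743
  outer loop
   vertex 3.4 1.1 1.0
   vertex 1.1 0.9 2.6
   vertex 0.3 2.5 2.1
  endloop
 endfacet
 facet normal 0.984 -0.177 0.038
  outer loop
   vertex 3.4 1.1 1.0
   vertex 3.9 3.8 0.6
   vertex 3.4 1.4 2.4
  endloop
 endfacet
 facet normal 0.225 -0.953 0.204
  outer loop
   vertex 3.4 1.1 1.0
   vertex 3.4 1.4 2.4
   vertex 1.1 0.9 2.6
  endloop
 endfacet
 facet normal 0.025 0.786 0.618
  outer loop
   vertex 2.9 2.1 2.8
   vertex 3.9 3.8 0.6
   vertex 0.6 1.7 3.4
  endloop
 endfacet
 facet normal 0.794 0.250 0.554
  outer loop
   vertex 2.9 2.1 2.8
   vertex 3.4 1.4 2.4
   vertex 3.9 3.8 0.6
  endloop
 endfacet
 facet normal 0.290 -0.310 0.905
  outer loop
   vertex 2.9 2.1 2.8
   vertex 0.6 1.7 3.4
   vertex 3.4 1.4 2.4
  endloop
 endfacet
 facet normal -0.406 0.072 -0.911
  outer loop
   vertex 2.6 2.8 1.1
   vertex 0.3 2.5 2.1
   vertex 3.9 3.8 0.6
  endloop
 endfacet
 facet normal -0.382 -0.126 -0.916
  outer loop
   vertex 2.6 2.8 1.1
   vertex 3.4 1.1 1.0
   vertex 0.3 2.5 2.1
  endloop
 endfacet
 facet normal -0.300 -0.085 -0.950
  outer loop
   vertex 2.6 2.8 1.1
   vertex 3.9 3.8 0.6
   vertex 3.4 1.1 1.0
  endloop
 endfacet
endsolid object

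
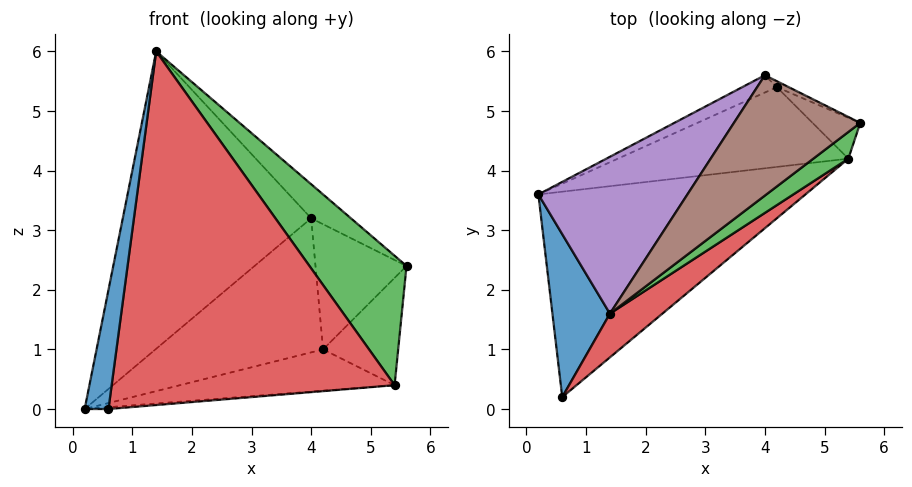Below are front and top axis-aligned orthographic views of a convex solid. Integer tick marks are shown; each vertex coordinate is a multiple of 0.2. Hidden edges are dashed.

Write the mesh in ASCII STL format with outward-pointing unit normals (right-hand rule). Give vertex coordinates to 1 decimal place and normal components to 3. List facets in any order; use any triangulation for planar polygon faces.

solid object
 facet normal -0.981 -0.115 0.158
  outer loop
   vertex 1.4 1.6 6.0
   vertex 0.2 3.6 0.0
   vertex 0.6 0.2 0.0
  endloop
 endfacet
 facet normal 0.076 0.009 -0.997
  outer loop
   vertex 5.4 4.2 0.4
   vertex 0.6 0.2 0.0
   vertex 0.2 3.6 0.0
  endloop
 endfacet
 facet normal 0.677 -0.721 0.149
  outer loop
   vertex 5.4 4.2 0.4
   vertex 5.6 4.8 2.4
   vertex 1.4 1.6 6.0
  endloop
 endfacet
 facet normal 0.633 -0.769 0.095
  outer loop
   vertex 5.4 4.2 0.4
   vertex 1.4 1.6 6.0
   vertex 0.6 0.2 0.0
  endloop
 endfacet
 facet normal -0.651 0.671 0.354
  outer loop
   vertex 4.0 5.6 3.2
   vertex 0.2 3.6 0.0
   vertex 1.4 1.6 6.0
  endloop
 endfacet
 facet normal 0.525 0.232 0.819
  outer loop
   vertex 4.0 5.6 3.2
   vertex 1.4 1.6 6.0
   vertex 5.6 4.8 2.4
  endloop
 endfacet
 facet normal 0.603 0.745 -0.284
  outer loop
   vertex 4.2 5.4 1.0
   vertex 5.6 4.8 2.4
   vertex 5.4 4.2 0.4
  endloop
 endfacet
 facet normal 0.430 0.902 -0.043
  outer loop
   vertex 4.2 5.4 1.0
   vertex 4.0 5.6 3.2
   vertex 5.6 4.8 2.4
  endloop
 endfacet
 facet normal 0.015 0.459 -0.888
  outer loop
   vertex 4.2 5.4 1.0
   vertex 5.4 4.2 0.4
   vertex 0.2 3.6 0.0
  endloop
 endfacet
 facet normal -0.383 0.916 -0.118
  outer loop
   vertex 4.2 5.4 1.0
   vertex 0.2 3.6 0.0
   vertex 4.0 5.6 3.2
  endloop
 endfacet
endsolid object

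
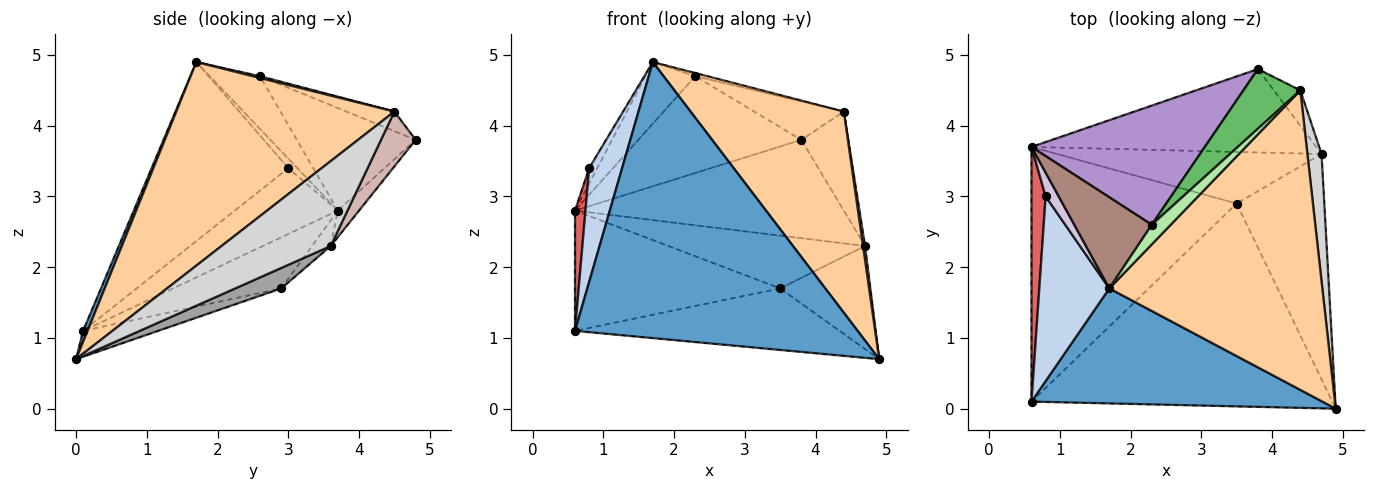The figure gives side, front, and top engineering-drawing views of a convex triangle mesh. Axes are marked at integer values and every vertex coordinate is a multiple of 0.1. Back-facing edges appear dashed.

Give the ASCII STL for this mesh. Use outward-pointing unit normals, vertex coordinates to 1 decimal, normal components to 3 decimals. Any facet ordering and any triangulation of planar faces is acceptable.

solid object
 facet normal 0.014 -0.923 0.384
  outer loop
   vertex 1.7 1.7 4.9
   vertex 0.6 0.1 1.1
   vertex 4.9 0.0 0.7
  endloop
 endfacet
 facet normal -0.909 -0.219 0.355
  outer loop
   vertex 0.8 3.0 3.4
   vertex 0.6 0.1 1.1
   vertex 1.7 1.7 4.9
  endloop
 endfacet
 facet normal -0.082 0.289 -0.954
  outer loop
   vertex 3.5 2.9 1.7
   vertex 4.9 0.0 0.7
   vertex 0.6 0.1 1.1
  endloop
 endfacet
 facet normal 0.622 -0.437 0.650
  outer loop
   vertex 4.4 4.5 4.2
   vertex 1.7 1.7 4.9
   vertex 4.9 0.0 0.7
  endloop
 endfacet
 facet normal -0.278 0.520 0.808
  outer loop
   vertex 2.3 2.6 4.7
   vertex 4.4 4.5 4.2
   vertex 3.8 4.8 3.8
  endloop
 endfacet
 facet normal 0.092 0.157 0.983
  outer loop
   vertex 2.3 2.6 4.7
   vertex 1.7 1.7 4.9
   vertex 4.4 4.5 4.2
  endloop
 endfacet
 facet normal -0.973 -0.099 0.209
  outer loop
   vertex 0.6 3.7 2.8
   vertex 0.6 0.1 1.1
   vertex 0.8 3.0 3.4
  endloop
 endfacet
 facet normal -0.220 0.417 -0.882
  outer loop
   vertex 0.6 3.7 2.8
   vertex 3.5 2.9 1.7
   vertex 0.6 0.1 1.1
  endloop
 endfacet
 facet normal -0.417 0.573 0.705
  outer loop
   vertex 0.6 3.7 2.8
   vertex 2.3 2.6 4.7
   vertex 3.8 4.8 3.8
  endloop
 endfacet
 facet normal -0.522 0.464 0.716
  outer loop
   vertex 0.6 3.7 2.8
   vertex 0.8 3.0 3.4
   vertex 1.7 1.7 4.9
  endloop
 endfacet
 facet normal -0.491 0.488 0.722
  outer loop
   vertex 0.6 3.7 2.8
   vertex 1.7 1.7 4.9
   vertex 2.3 2.6 4.7
  endloop
 endfacet
 facet normal 0.571 0.773 -0.276
  outer loop
   vertex 4.7 3.6 2.3
   vertex 3.8 4.8 3.8
   vertex 4.4 4.5 4.2
  endloop
 endfacet
 facet normal -0.060 0.762 -0.645
  outer loop
   vertex 4.7 3.6 2.3
   vertex 0.6 3.7 2.8
   vertex 3.8 4.8 3.8
  endloop
 endfacet
 facet normal -0.068 0.714 -0.697
  outer loop
   vertex 4.7 3.6 2.3
   vertex 3.5 2.9 1.7
   vertex 0.6 3.7 2.8
  endloop
 endfacet
 facet normal 0.207 0.407 -0.890
  outer loop
   vertex 4.7 3.6 2.3
   vertex 4.9 0.0 0.7
   vertex 3.5 2.9 1.7
  endloop
 endfacet
 facet normal 0.986 -0.018 0.164
  outer loop
   vertex 4.7 3.6 2.3
   vertex 4.4 4.5 4.2
   vertex 4.9 0.0 0.7
  endloop
 endfacet
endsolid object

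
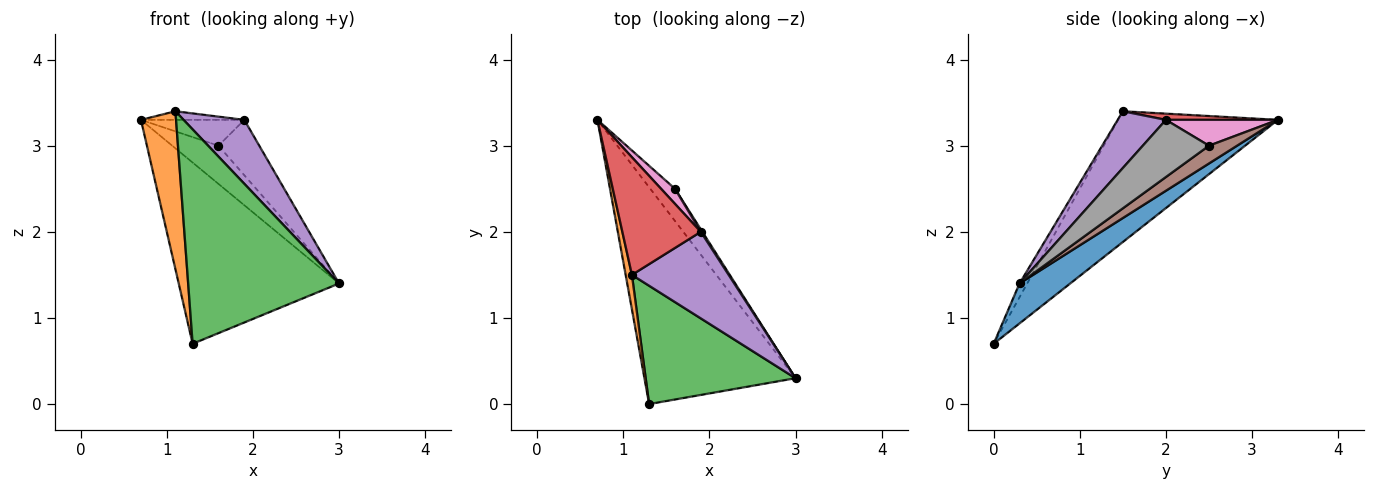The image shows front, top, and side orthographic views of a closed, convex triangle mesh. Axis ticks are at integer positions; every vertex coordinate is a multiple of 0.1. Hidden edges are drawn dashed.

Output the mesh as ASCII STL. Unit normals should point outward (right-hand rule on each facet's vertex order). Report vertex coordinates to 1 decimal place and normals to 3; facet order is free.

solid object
 facet normal 0.199 0.629 -0.752
  outer loop
   vertex 1.3 0.0 0.7
   vertex 0.7 3.3 3.3
   vertex 3.0 0.3 1.4
  endloop
 endfacet
 facet normal -0.976 -0.214 0.047
  outer loop
   vertex 1.1 1.5 3.4
   vertex 0.7 3.3 3.3
   vertex 1.3 0.0 0.7
  endloop
 endfacet
 facet normal -0.044 -0.875 0.483
  outer loop
   vertex 1.1 1.5 3.4
   vertex 1.3 0.0 0.7
   vertex 3.0 0.3 1.4
  endloop
 endfacet
 facet normal 0.079 0.073 0.994
  outer loop
   vertex 1.9 2.0 3.3
   vertex 0.7 3.3 3.3
   vertex 1.1 1.5 3.4
  endloop
 endfacet
 facet normal 0.427 -0.537 0.728
  outer loop
   vertex 1.9 2.0 3.3
   vertex 1.1 1.5 3.4
   vertex 3.0 0.3 1.4
  endloop
 endfacet
 facet normal 0.421 0.693 -0.585
  outer loop
   vertex 1.6 2.5 3.0
   vertex 3.0 0.3 1.4
   vertex 0.7 3.3 3.3
  endloop
 endfacet
 facet normal 0.683 0.631 0.368
  outer loop
   vertex 1.6 2.5 3.0
   vertex 0.7 3.3 3.3
   vertex 1.9 2.0 3.3
  endloop
 endfacet
 facet normal 0.851 0.525 0.023
  outer loop
   vertex 1.6 2.5 3.0
   vertex 1.9 2.0 3.3
   vertex 3.0 0.3 1.4
  endloop
 endfacet
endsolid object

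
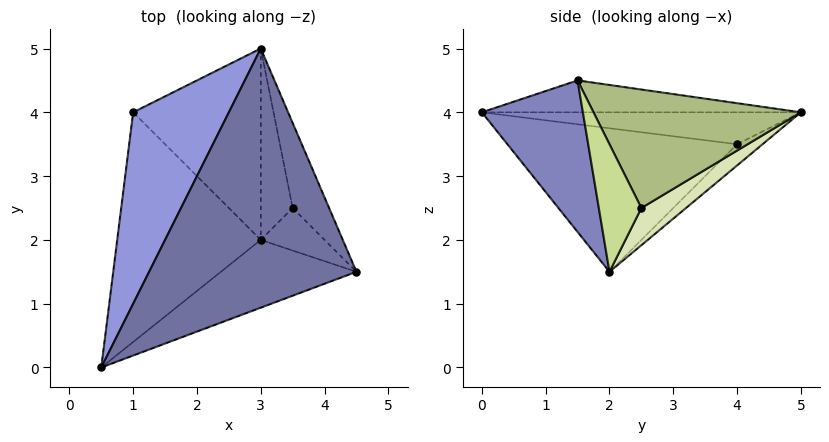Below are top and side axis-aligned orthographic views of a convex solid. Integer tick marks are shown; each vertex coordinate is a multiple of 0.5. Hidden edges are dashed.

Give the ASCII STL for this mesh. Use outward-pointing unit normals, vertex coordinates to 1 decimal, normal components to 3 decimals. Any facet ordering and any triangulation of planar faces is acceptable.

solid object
 facet normal -0.152 0.076 0.986
  outer loop
   vertex 3.0 5.0 4.0
   vertex 0.5 0.0 4.0
   vertex 4.5 1.5 4.5
  endloop
 endfacet
 facet normal 0.367 -0.870 -0.329
  outer loop
   vertex 3.0 2.0 1.5
   vertex 4.5 1.5 4.5
   vertex 0.5 0.0 4.0
  endloop
 endfacet
 facet normal -0.312 0.156 0.937
  outer loop
   vertex 1.0 4.0 3.5
   vertex 0.5 0.0 4.0
   vertex 3.0 5.0 4.0
  endloop
 endfacet
 facet normal -0.707 0.000 -0.707
  outer loop
   vertex 1.0 4.0 3.5
   vertex 3.0 2.0 1.5
   vertex 0.5 0.0 4.0
  endloop
 endfacet
 facet normal -0.127 0.635 -0.762
  outer loop
   vertex 1.0 4.0 3.5
   vertex 3.0 5.0 4.0
   vertex 3.0 2.0 1.5
  endloop
 endfacet
 facet normal 0.897 0.345 -0.276
  outer loop
   vertex 3.5 2.5 2.5
   vertex 3.0 5.0 4.0
   vertex 4.5 1.5 4.5
  endloop
 endfacet
 facet normal 0.894 0.000 -0.447
  outer loop
   vertex 3.5 2.5 2.5
   vertex 4.5 1.5 4.5
   vertex 3.0 2.0 1.5
  endloop
 endfacet
 facet normal 0.667 0.477 -0.572
  outer loop
   vertex 3.5 2.5 2.5
   vertex 3.0 2.0 1.5
   vertex 3.0 5.0 4.0
  endloop
 endfacet
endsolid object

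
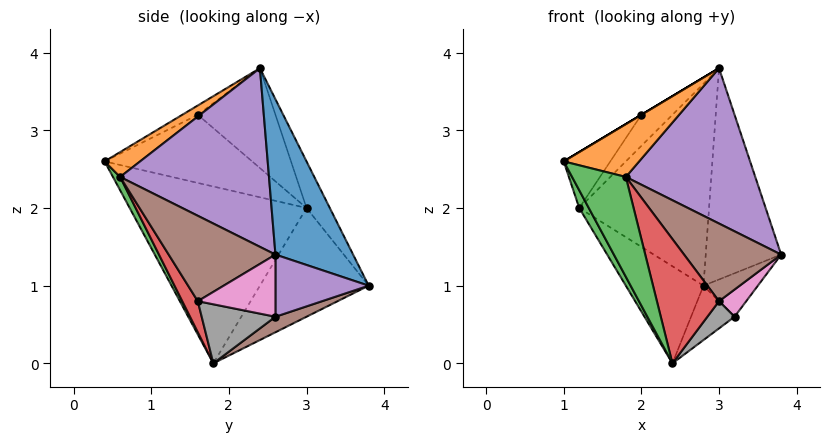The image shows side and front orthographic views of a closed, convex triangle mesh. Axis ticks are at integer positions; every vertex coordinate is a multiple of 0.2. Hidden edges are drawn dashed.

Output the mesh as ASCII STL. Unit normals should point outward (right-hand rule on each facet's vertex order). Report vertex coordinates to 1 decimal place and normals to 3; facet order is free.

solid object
 facet normal 0.688 0.668 0.285
  outer loop
   vertex 3.0 2.4 3.8
   vertex 3.8 2.6 1.4
   vertex 2.8 3.8 1.0
  endloop
 endfacet
 facet normal -0.158 0.879 0.451
  outer loop
   vertex 1.2 3.0 2.0
   vertex 3.0 2.4 3.8
   vertex 2.8 3.8 1.0
  endloop
 endfacet
 facet normal -0.869 -0.047 -0.493
  outer loop
   vertex 1.2 3.0 2.0
   vertex 2.4 1.8 0.0
   vertex 1.0 0.4 2.6
  endloop
 endfacet
 facet normal -0.624 0.446 -0.642
  outer loop
   vertex 1.2 3.0 2.0
   vertex 2.8 3.8 1.0
   vertex 2.4 1.8 0.0
  endloop
 endfacet
 facet normal 0.725 0.423 -0.544
  outer loop
   vertex 3.2 2.6 0.6
   vertex 2.8 3.8 1.0
   vertex 3.8 2.6 1.4
  endloop
 endfacet
 facet normal 0.275 0.385 -0.881
  outer loop
   vertex 3.2 2.6 0.6
   vertex 2.4 1.8 0.0
   vertex 2.8 3.8 1.0
  endloop
 endfacet
 facet normal 0.770 -0.270 -0.578
  outer loop
   vertex 3.2 2.6 0.6
   vertex 3.8 2.6 1.4
   vertex 3.0 1.6 0.8
  endloop
 endfacet
 facet normal 0.736 -0.271 -0.620
  outer loop
   vertex 3.2 2.6 0.6
   vertex 3.0 1.6 0.8
   vertex 2.4 1.8 0.0
  endloop
 endfacet
 facet normal -0.514 0.000 0.857
  outer loop
   vertex 2.0 1.6 3.2
   vertex 1.0 0.4 2.6
   vertex 3.0 2.4 3.8
  endloop
 endfacet
 facet normal -0.679 0.214 0.702
  outer loop
   vertex 2.0 1.6 3.2
   vertex 1.2 3.0 2.0
   vertex 1.0 0.4 2.6
  endloop
 endfacet
 facet normal -0.640 0.256 0.725
  outer loop
   vertex 2.0 1.6 3.2
   vertex 3.0 2.4 3.8
   vertex 1.2 3.0 2.0
  endloop
 endfacet
 facet normal 0.333 -0.707 0.624
  outer loop
   vertex 1.8 0.6 2.4
   vertex 3.0 2.4 3.8
   vertex 1.0 0.4 2.6
  endloop
 endfacet
 facet normal 0.120 -0.900 -0.420
  outer loop
   vertex 1.8 0.6 2.4
   vertex 1.0 0.4 2.6
   vertex 2.4 1.8 0.0
  endloop
 endfacet
 facet normal 0.223 -0.893 -0.391
  outer loop
   vertex 1.8 0.6 2.4
   vertex 2.4 1.8 0.0
   vertex 3.0 1.6 0.8
  endloop
 endfacet
 facet normal 0.740 -0.644 0.193
  outer loop
   vertex 1.8 0.6 2.4
   vertex 3.8 2.6 1.4
   vertex 3.0 2.4 3.8
  endloop
 endfacet
 facet normal 0.733 -0.667 0.133
  outer loop
   vertex 1.8 0.6 2.4
   vertex 3.0 1.6 0.8
   vertex 3.8 2.6 1.4
  endloop
 endfacet
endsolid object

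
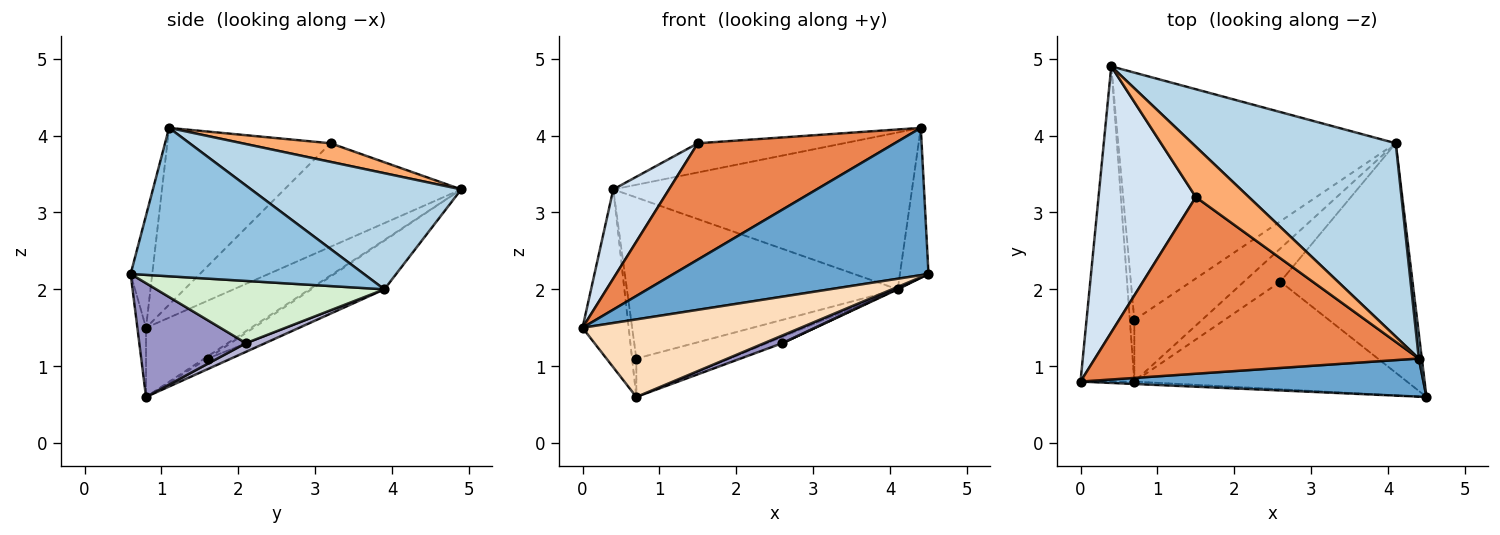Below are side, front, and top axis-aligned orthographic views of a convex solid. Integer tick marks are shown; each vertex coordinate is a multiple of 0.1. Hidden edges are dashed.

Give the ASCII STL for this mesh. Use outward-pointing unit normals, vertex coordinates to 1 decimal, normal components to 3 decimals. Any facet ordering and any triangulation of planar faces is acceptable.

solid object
 facet normal -0.082 -0.965 0.250
  outer loop
   vertex 4.4 1.1 4.1
   vertex 0.0 0.8 1.5
   vertex 4.5 0.6 2.2
  endloop
 endfacet
 facet normal 0.992 0.122 0.020
  outer loop
   vertex 4.1 3.9 2.0
   vertex 4.4 1.1 4.1
   vertex 4.5 0.6 2.2
  endloop
 endfacet
 facet normal 0.405 0.576 0.710
  outer loop
   vertex 4.1 3.9 2.0
   vertex 0.4 4.9 3.3
   vertex 4.4 1.1 4.1
  endloop
 endfacet
 facet normal -0.710 -0.224 0.668
  outer loop
   vertex 1.5 3.2 3.9
   vertex 0.4 4.9 3.3
   vertex 0.0 0.8 1.5
  endloop
 endfacet
 facet normal -0.415 -0.501 0.760
  outer loop
   vertex 1.5 3.2 3.9
   vertex 0.0 0.8 1.5
   vertex 4.4 1.1 4.1
  endloop
 endfacet
 facet normal 0.291 0.480 0.828
  outer loop
   vertex 1.5 3.2 3.9
   vertex 4.4 1.1 4.1
   vertex 0.4 4.9 3.3
  endloop
 endfacet
 facet normal -0.746 0.327 -0.580
  outer loop
   vertex 0.7 0.8 0.6
   vertex 0.0 0.8 1.5
   vertex 0.4 4.9 3.3
  endloop
 endfacet
 facet normal -0.040 -0.999 -0.031
  outer loop
   vertex 0.7 0.8 0.6
   vertex 4.5 0.6 2.2
   vertex 0.0 0.8 1.5
  endloop
 endfacet
 facet normal -0.146 0.540 -0.829
  outer loop
   vertex 0.7 1.6 1.1
   vertex 0.4 4.9 3.3
   vertex 4.1 3.9 2.0
  endloop
 endfacet
 facet normal -0.362 0.494 -0.790
  outer loop
   vertex 0.7 1.6 1.1
   vertex 0.7 0.8 0.6
   vertex 0.4 4.9 3.3
  endloop
 endfacet
 facet normal -0.133 0.525 -0.840
  outer loop
   vertex 0.7 1.6 1.1
   vertex 4.1 3.9 2.0
   vertex 0.7 0.8 0.6
  endloop
 endfacet
 facet normal 0.426 -0.003 -0.905
  outer loop
   vertex 2.6 2.1 1.3
   vertex 4.1 3.9 2.0
   vertex 4.5 0.6 2.2
  endloop
 endfacet
 facet normal 0.384 -0.066 -0.921
  outer loop
   vertex 2.6 2.1 1.3
   vertex 4.5 0.6 2.2
   vertex 0.7 0.8 0.6
  endloop
 endfacet
 facet normal 0.228 0.182 -0.957
  outer loop
   vertex 2.6 2.1 1.3
   vertex 0.7 0.8 0.6
   vertex 4.1 3.9 2.0
  endloop
 endfacet
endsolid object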